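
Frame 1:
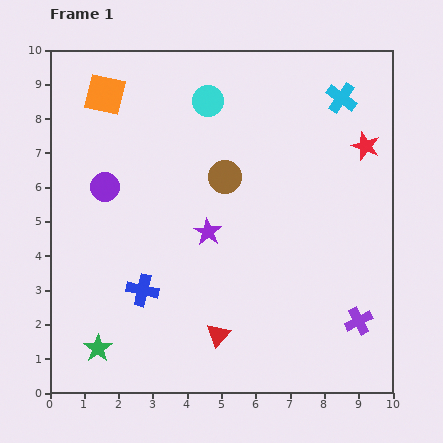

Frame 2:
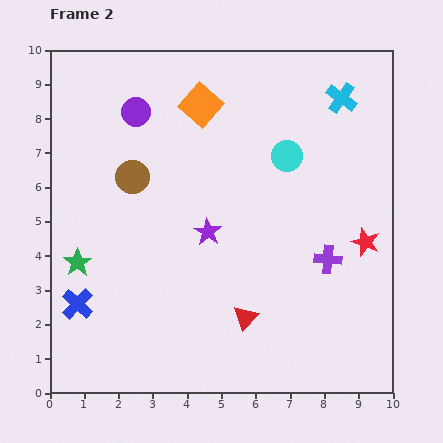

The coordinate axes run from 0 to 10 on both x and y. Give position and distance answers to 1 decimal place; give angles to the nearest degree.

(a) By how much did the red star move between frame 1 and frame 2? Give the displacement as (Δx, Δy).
(0.0, -2.8)

The red star was at (9.2, 7.2) in frame 1 and (9.2, 4.4) in frame 2.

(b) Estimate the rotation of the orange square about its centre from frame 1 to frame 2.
29° clockwise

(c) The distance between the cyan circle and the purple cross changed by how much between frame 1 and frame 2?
-4.6

Distance in frame 1: 7.8. Distance in frame 2: 3.2.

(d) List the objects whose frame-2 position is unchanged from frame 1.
the cyan cross, the purple star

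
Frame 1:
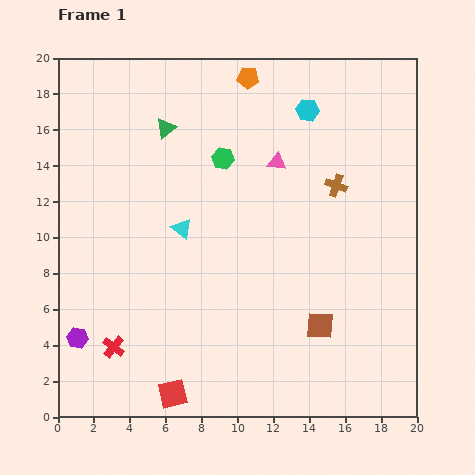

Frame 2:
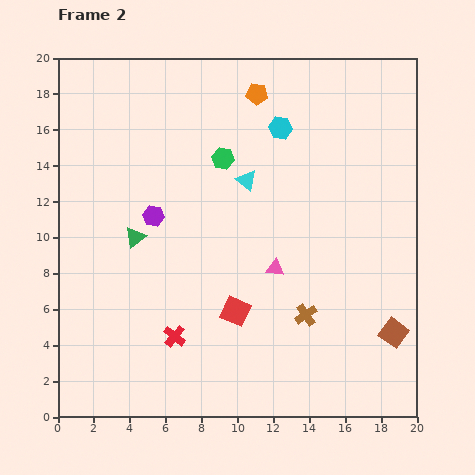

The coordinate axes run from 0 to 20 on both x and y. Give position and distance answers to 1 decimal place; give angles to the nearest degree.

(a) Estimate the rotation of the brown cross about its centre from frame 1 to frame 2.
36° clockwise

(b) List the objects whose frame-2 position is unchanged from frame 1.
the green hexagon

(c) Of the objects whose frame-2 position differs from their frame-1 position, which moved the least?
the orange pentagon

(moved 1.0)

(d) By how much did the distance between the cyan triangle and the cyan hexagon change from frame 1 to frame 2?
-6.1

Distance in frame 1: 9.6. Distance in frame 2: 3.5.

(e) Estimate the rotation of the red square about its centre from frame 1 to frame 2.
37° clockwise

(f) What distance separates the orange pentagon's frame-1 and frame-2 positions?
1.0

The orange pentagon moved from (10.6, 18.9) to (11.1, 18.0), a distance of √(0.5² + 0.9²) ≈ 1.0.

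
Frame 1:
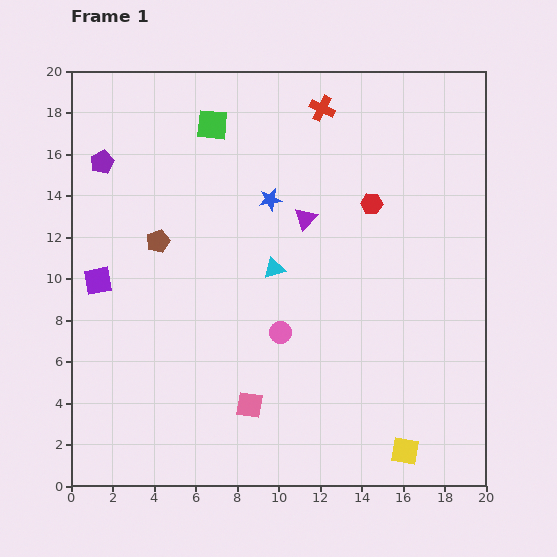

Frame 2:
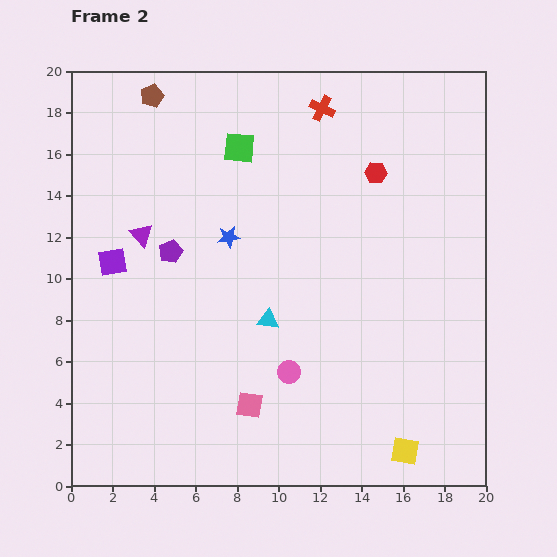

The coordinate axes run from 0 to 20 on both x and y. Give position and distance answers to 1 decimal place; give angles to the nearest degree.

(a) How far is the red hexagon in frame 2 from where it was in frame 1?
1.5

The red hexagon moved from (14.5, 13.6) to (14.7, 15.1), a distance of √(0.2² + 1.5²) ≈ 1.5.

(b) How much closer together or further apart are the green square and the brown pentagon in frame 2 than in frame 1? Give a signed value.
-1.3

Distance in frame 1: 6.2. Distance in frame 2: 4.9.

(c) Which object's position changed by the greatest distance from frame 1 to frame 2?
the purple triangle

(moved 7.9; next 7.0)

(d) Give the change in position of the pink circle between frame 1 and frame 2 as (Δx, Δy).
(0.4, -1.9)

The pink circle was at (10.1, 7.4) in frame 1 and (10.5, 5.5) in frame 2.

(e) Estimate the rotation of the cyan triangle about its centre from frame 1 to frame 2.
22° clockwise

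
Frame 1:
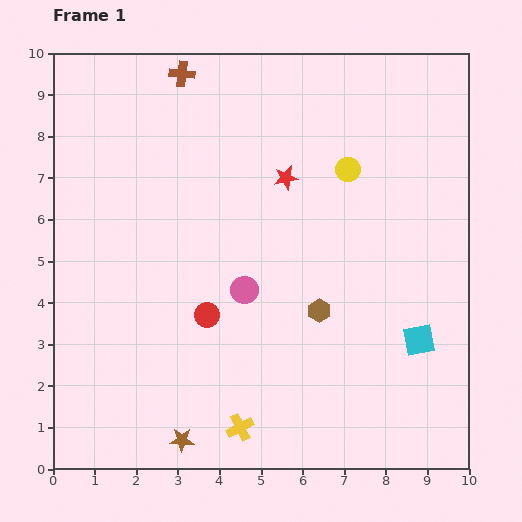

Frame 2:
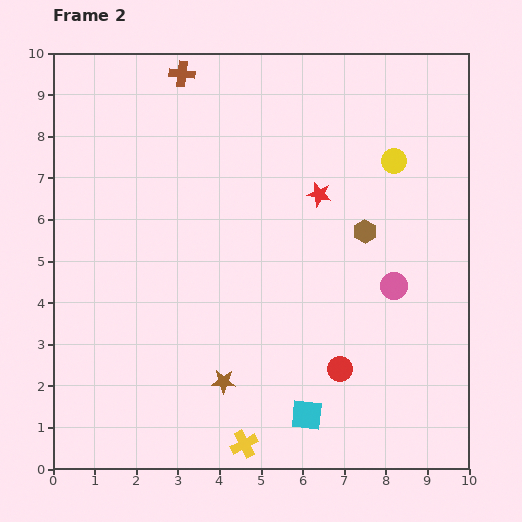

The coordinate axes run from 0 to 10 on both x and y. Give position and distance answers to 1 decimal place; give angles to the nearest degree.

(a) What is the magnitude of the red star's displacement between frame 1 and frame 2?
0.9

The red star moved from (5.6, 7.0) to (6.4, 6.6), a distance of √(0.8² + 0.4²) ≈ 0.9.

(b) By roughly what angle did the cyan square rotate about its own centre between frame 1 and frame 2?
16° clockwise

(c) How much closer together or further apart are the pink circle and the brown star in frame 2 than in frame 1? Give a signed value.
+0.8

Distance in frame 1: 3.9. Distance in frame 2: 4.7.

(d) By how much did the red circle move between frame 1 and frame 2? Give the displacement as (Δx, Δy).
(3.2, -1.3)

The red circle was at (3.7, 3.7) in frame 1 and (6.9, 2.4) in frame 2.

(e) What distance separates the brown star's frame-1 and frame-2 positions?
1.7

The brown star moved from (3.1, 0.7) to (4.1, 2.1), a distance of √(1.0² + 1.4²) ≈ 1.7.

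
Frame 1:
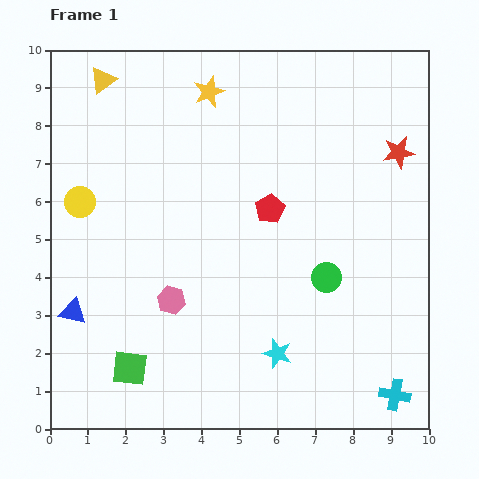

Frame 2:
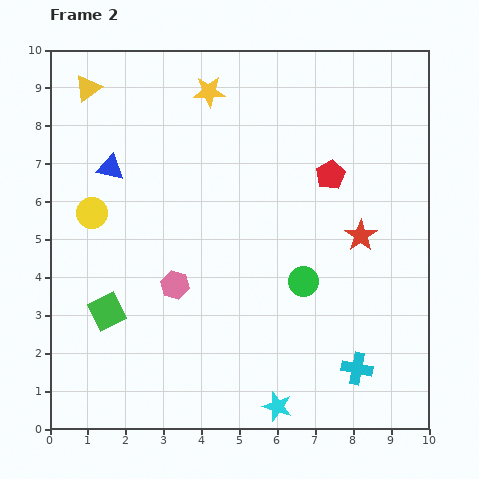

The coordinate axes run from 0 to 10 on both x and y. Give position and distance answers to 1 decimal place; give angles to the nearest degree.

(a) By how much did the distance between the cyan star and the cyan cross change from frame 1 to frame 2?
-1.0

Distance in frame 1: 3.3. Distance in frame 2: 2.3.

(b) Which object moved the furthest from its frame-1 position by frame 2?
the blue triangle

(moved 3.9; next 2.4)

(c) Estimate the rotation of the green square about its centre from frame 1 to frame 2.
33° counter-clockwise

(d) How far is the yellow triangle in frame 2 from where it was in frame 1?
0.4

The yellow triangle moved from (1.4, 9.2) to (1.0, 9.0), a distance of √(0.4² + 0.2²) ≈ 0.4.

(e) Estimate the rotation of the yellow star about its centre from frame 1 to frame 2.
19° clockwise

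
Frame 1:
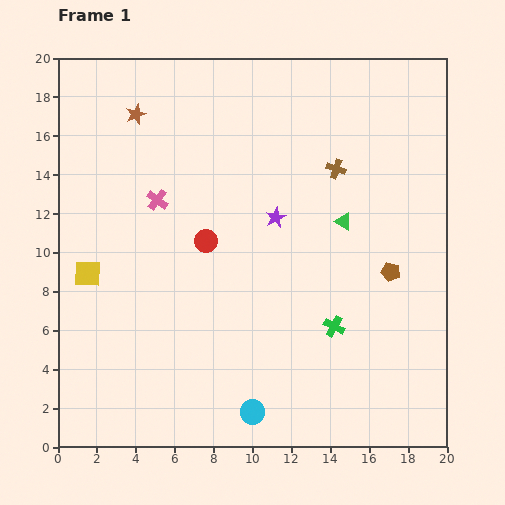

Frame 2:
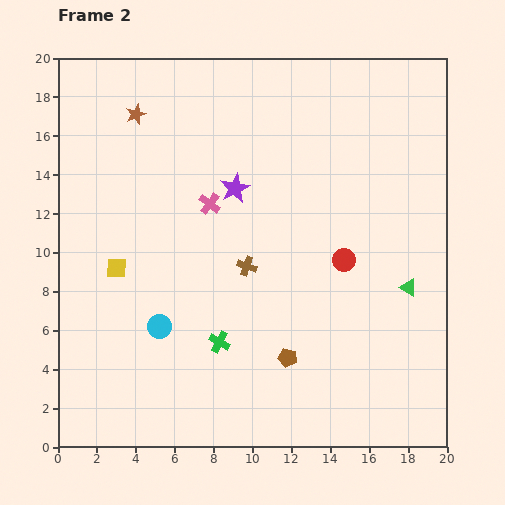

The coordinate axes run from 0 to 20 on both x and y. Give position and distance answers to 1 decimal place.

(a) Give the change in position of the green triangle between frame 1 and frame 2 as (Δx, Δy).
(3.3, -3.4)

The green triangle was at (14.7, 11.6) in frame 1 and (18.0, 8.2) in frame 2.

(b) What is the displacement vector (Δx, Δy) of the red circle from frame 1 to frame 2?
(7.1, -1.0)

The red circle was at (7.6, 10.6) in frame 1 and (14.7, 9.6) in frame 2.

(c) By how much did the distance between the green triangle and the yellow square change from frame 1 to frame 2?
+1.5

Distance in frame 1: 13.5. Distance in frame 2: 15.0.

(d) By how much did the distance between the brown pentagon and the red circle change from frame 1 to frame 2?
-3.8

Distance in frame 1: 9.6. Distance in frame 2: 5.8.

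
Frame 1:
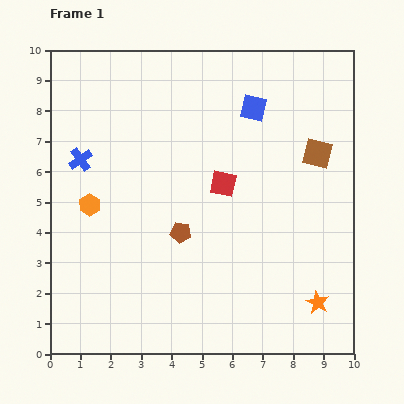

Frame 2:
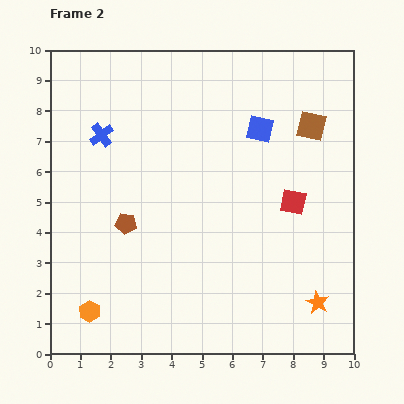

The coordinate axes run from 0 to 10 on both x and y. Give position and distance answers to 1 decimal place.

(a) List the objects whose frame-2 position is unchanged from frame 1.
the orange star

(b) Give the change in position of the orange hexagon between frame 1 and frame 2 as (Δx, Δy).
(0.0, -3.5)

The orange hexagon was at (1.3, 4.9) in frame 1 and (1.3, 1.4) in frame 2.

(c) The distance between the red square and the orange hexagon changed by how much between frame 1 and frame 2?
+3.1

Distance in frame 1: 4.5. Distance in frame 2: 7.6.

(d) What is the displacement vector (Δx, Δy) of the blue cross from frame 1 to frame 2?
(0.7, 0.8)

The blue cross was at (1.0, 6.4) in frame 1 and (1.7, 7.2) in frame 2.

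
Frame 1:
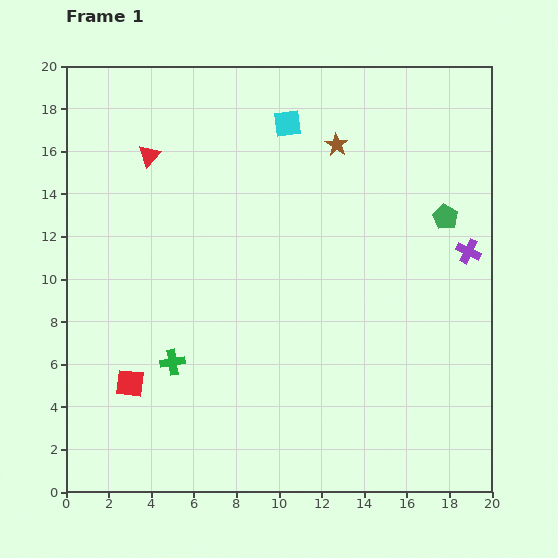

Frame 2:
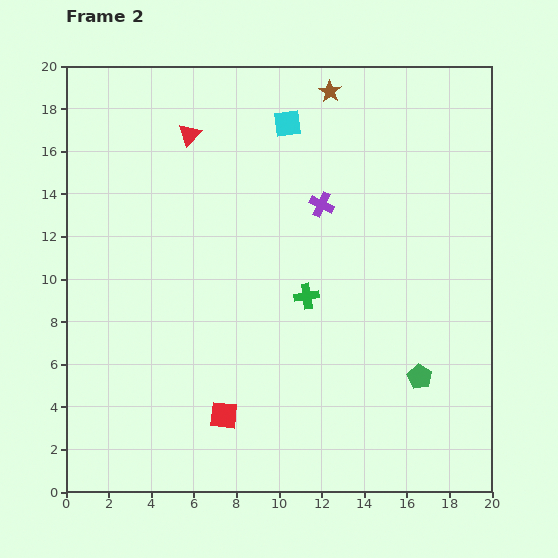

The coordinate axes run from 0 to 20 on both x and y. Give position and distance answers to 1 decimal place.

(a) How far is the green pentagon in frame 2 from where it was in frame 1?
7.6

The green pentagon moved from (17.8, 12.9) to (16.6, 5.4), a distance of √(1.2² + 7.5²) ≈ 7.6.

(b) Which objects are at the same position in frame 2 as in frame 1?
the cyan square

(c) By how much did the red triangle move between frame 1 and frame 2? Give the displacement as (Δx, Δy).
(1.9, 1.0)

The red triangle was at (3.9, 15.8) in frame 1 and (5.8, 16.8) in frame 2.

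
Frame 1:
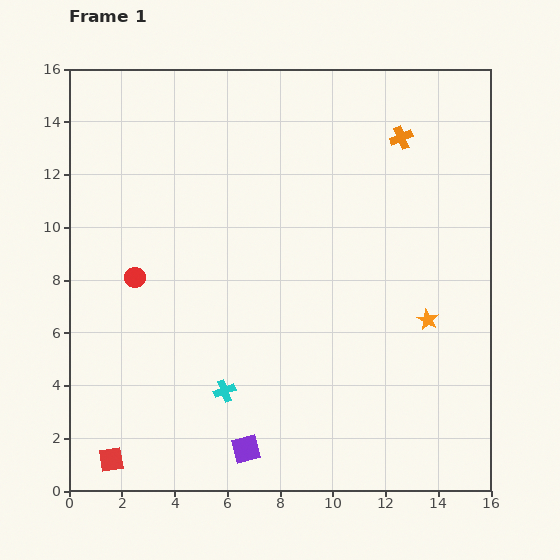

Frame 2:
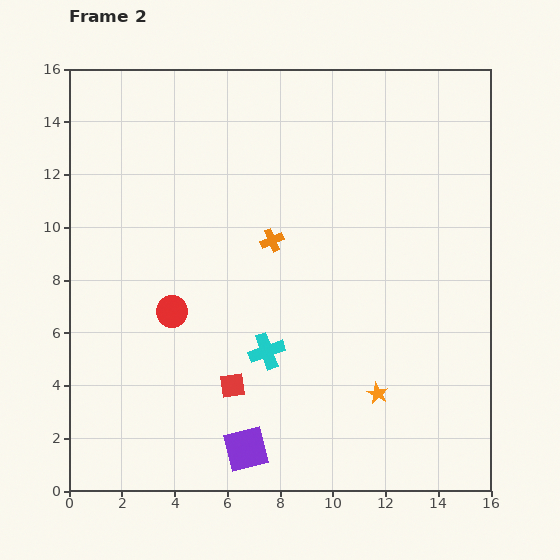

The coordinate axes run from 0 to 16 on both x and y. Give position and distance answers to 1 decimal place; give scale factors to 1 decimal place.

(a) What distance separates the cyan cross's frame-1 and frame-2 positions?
2.2

The cyan cross moved from (5.9, 3.8) to (7.5, 5.3), a distance of √(1.6² + 1.5²) ≈ 2.2.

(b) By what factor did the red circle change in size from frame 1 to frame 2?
1.5×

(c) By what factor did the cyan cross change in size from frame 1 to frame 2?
1.6×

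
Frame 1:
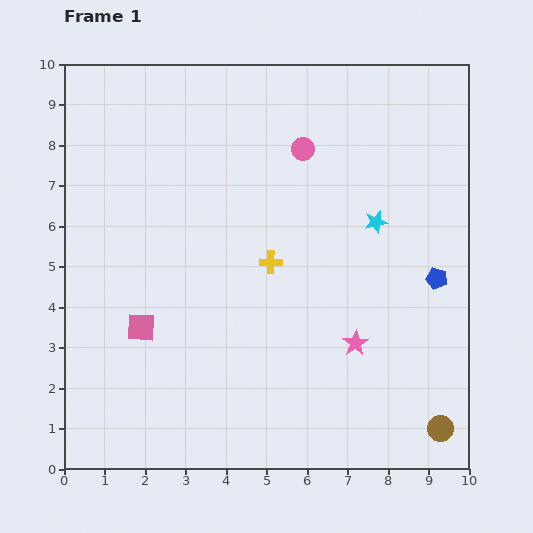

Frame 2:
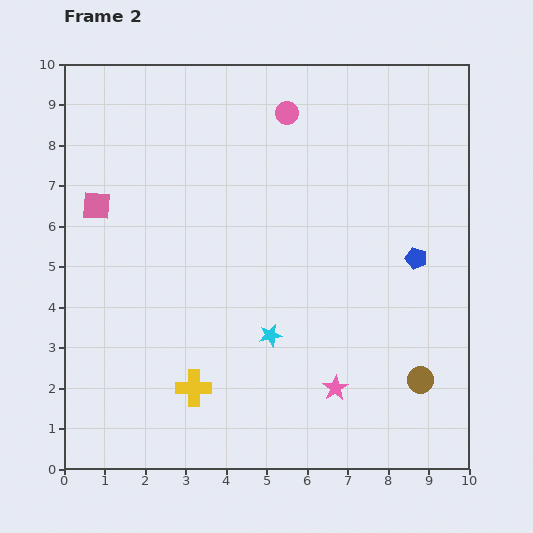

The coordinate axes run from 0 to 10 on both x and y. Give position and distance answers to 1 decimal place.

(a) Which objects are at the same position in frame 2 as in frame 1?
none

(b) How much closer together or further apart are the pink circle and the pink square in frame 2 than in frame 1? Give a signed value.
-0.7

Distance in frame 1: 5.9. Distance in frame 2: 5.2.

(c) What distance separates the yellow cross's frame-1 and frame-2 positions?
3.6

The yellow cross moved from (5.1, 5.1) to (3.2, 2.0), a distance of √(1.9² + 3.1²) ≈ 3.6.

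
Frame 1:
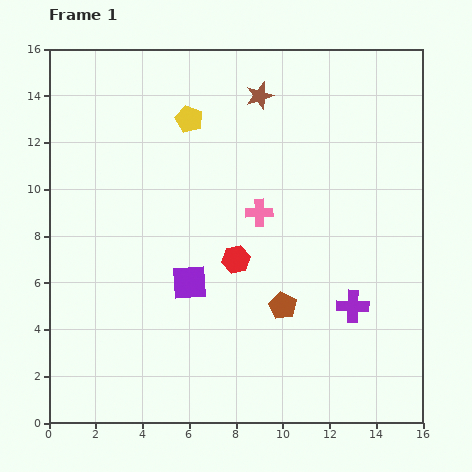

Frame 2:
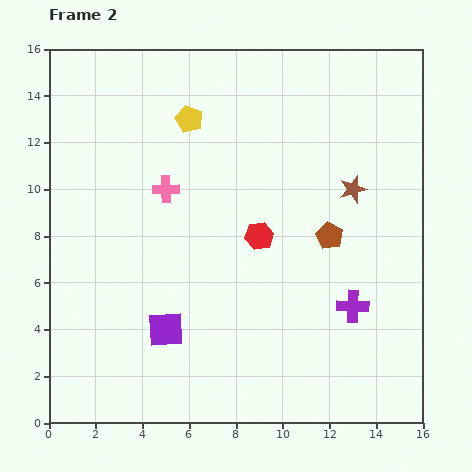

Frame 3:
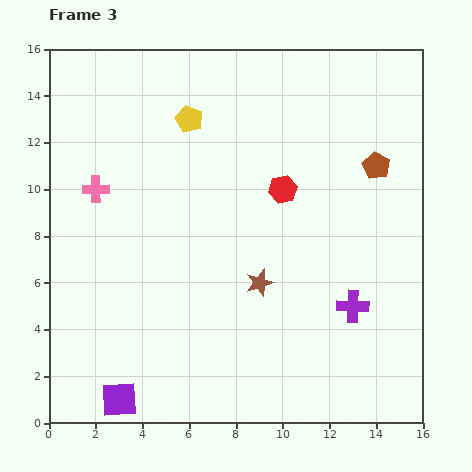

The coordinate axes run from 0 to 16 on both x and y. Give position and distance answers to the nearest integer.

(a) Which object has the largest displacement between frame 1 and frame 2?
the brown star

(moved 6; next 4)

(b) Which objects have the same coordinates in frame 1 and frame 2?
the yellow pentagon, the purple cross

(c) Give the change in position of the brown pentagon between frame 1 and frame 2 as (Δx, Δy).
(2, 3)

The brown pentagon was at (10, 5) in frame 1 and (12, 8) in frame 2.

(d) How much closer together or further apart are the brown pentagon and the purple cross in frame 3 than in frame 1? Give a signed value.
+3

Distance in frame 1: 3. Distance in frame 3: 6.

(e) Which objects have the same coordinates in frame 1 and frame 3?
the yellow pentagon, the purple cross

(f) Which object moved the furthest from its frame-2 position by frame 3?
the brown star

(moved 6; next 4)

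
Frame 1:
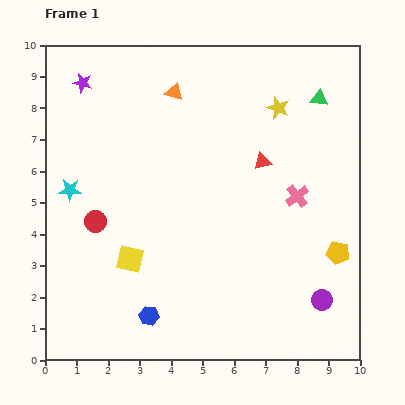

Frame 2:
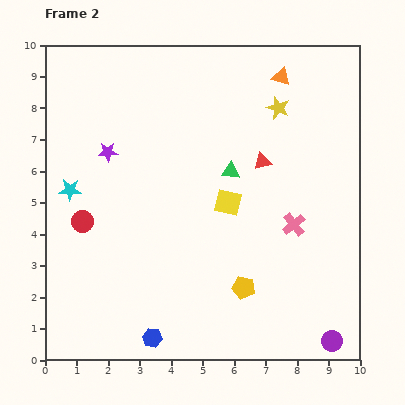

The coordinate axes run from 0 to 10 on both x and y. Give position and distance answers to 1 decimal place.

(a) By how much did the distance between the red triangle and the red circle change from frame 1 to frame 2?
+0.4

Distance in frame 1: 5.6. Distance in frame 2: 6.0.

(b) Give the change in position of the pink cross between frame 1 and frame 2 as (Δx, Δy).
(-0.1, -0.9)

The pink cross was at (8.0, 5.2) in frame 1 and (7.9, 4.3) in frame 2.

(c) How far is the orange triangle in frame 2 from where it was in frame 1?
3.4

The orange triangle moved from (4.1, 8.5) to (7.5, 9.0), a distance of √(3.4² + 0.5²) ≈ 3.4.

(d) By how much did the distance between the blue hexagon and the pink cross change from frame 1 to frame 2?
-0.2

Distance in frame 1: 6.0. Distance in frame 2: 5.8.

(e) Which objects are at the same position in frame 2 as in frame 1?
the cyan star, the red triangle, the yellow star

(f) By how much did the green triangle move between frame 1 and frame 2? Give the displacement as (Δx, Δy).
(-2.8, -2.3)

The green triangle was at (8.7, 8.3) in frame 1 and (5.9, 6.0) in frame 2.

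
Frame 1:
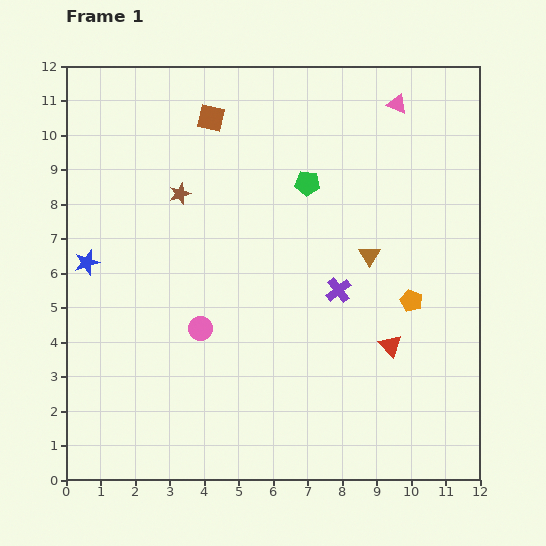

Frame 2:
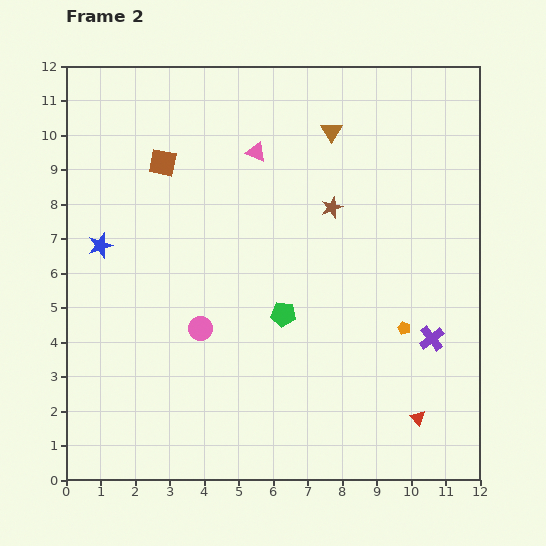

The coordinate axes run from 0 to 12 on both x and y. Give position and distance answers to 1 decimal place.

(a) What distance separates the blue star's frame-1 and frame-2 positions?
0.6

The blue star moved from (0.6, 6.3) to (1.0, 6.8), a distance of √(0.4² + 0.5²) ≈ 0.6.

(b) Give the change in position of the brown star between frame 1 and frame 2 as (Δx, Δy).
(4.4, -0.4)

The brown star was at (3.3, 8.3) in frame 1 and (7.7, 7.9) in frame 2.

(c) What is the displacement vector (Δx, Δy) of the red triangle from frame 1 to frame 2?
(0.8, -2.1)

The red triangle was at (9.4, 3.9) in frame 1 and (10.2, 1.8) in frame 2.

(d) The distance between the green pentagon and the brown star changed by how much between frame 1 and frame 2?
-0.3

Distance in frame 1: 3.7. Distance in frame 2: 3.4.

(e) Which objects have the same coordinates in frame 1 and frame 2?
the pink circle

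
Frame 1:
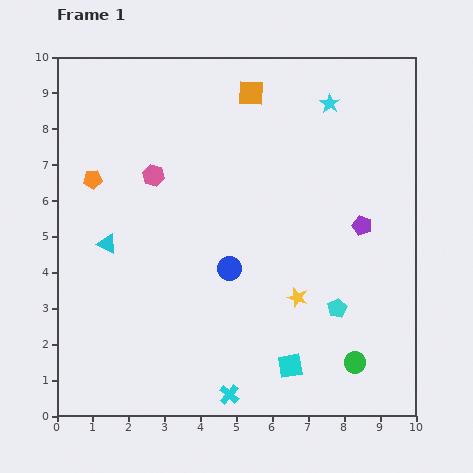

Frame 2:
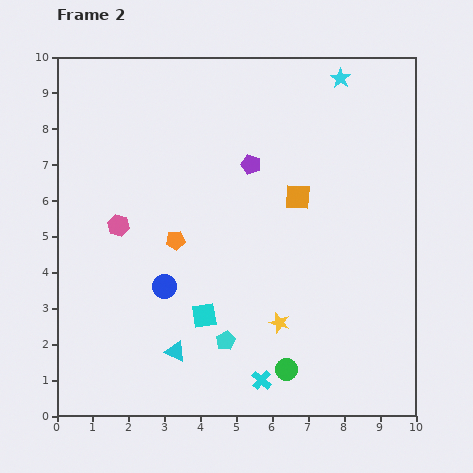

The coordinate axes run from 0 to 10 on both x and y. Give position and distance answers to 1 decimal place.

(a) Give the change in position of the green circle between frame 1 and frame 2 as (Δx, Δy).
(-1.9, -0.2)

The green circle was at (8.3, 1.5) in frame 1 and (6.4, 1.3) in frame 2.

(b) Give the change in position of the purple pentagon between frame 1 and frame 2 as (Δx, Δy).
(-3.1, 1.7)

The purple pentagon was at (8.5, 5.3) in frame 1 and (5.4, 7.0) in frame 2.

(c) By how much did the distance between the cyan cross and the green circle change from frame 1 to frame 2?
-2.8

Distance in frame 1: 3.6. Distance in frame 2: 0.8.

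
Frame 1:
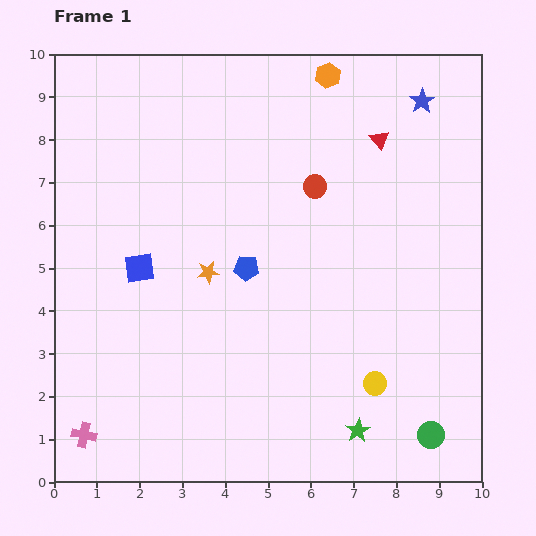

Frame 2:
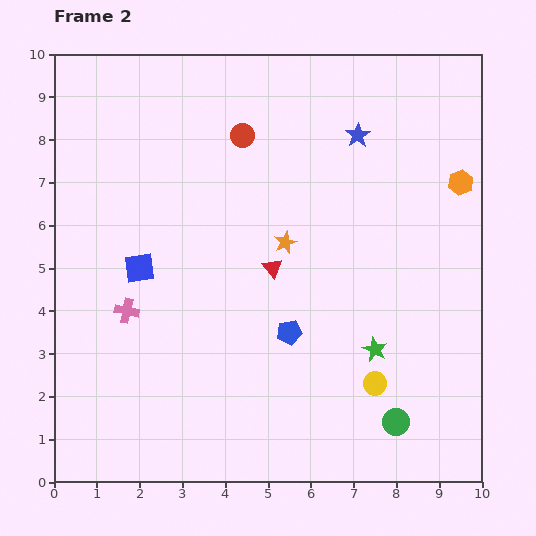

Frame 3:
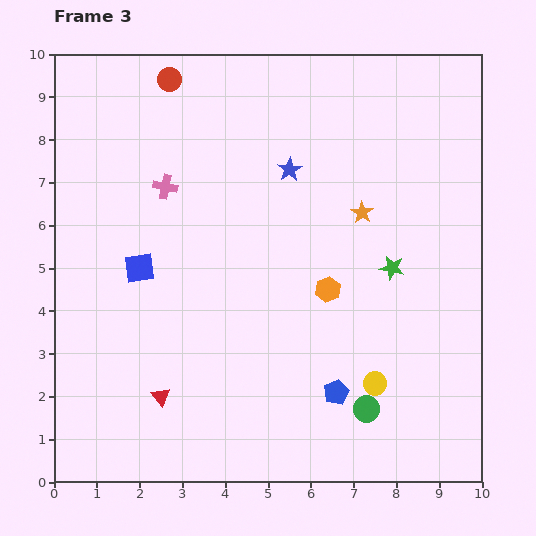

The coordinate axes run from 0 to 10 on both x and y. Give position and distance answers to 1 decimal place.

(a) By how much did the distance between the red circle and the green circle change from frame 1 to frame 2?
+1.2

Distance in frame 1: 6.4. Distance in frame 2: 7.6.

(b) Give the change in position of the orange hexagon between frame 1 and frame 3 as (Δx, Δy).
(0.0, -5.0)

The orange hexagon was at (6.4, 9.5) in frame 1 and (6.4, 4.5) in frame 3.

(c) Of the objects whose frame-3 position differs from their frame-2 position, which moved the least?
the green circle

(moved 0.8)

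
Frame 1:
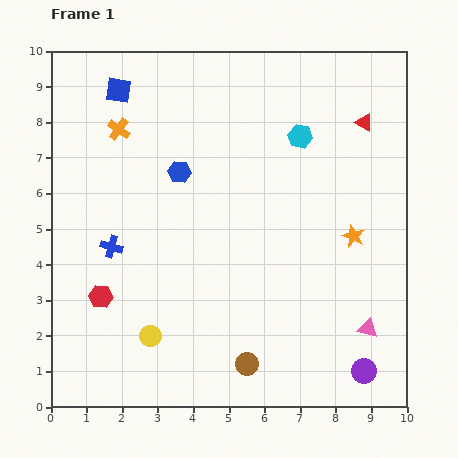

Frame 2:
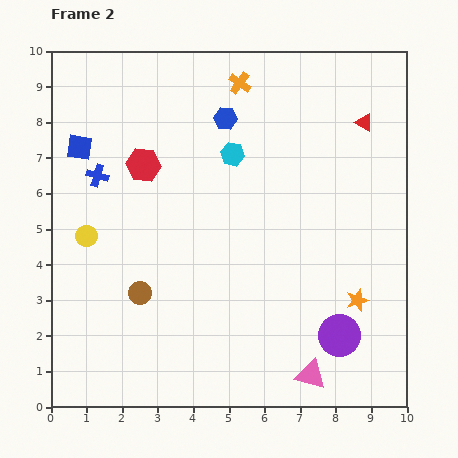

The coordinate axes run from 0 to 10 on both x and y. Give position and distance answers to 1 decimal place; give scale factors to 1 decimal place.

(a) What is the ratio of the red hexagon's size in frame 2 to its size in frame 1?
1.4×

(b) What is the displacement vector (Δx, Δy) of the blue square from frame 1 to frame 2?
(-1.1, -1.6)

The blue square was at (1.9, 8.9) in frame 1 and (0.8, 7.3) in frame 2.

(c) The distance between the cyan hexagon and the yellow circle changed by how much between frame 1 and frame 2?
-2.3

Distance in frame 1: 7.0. Distance in frame 2: 4.7.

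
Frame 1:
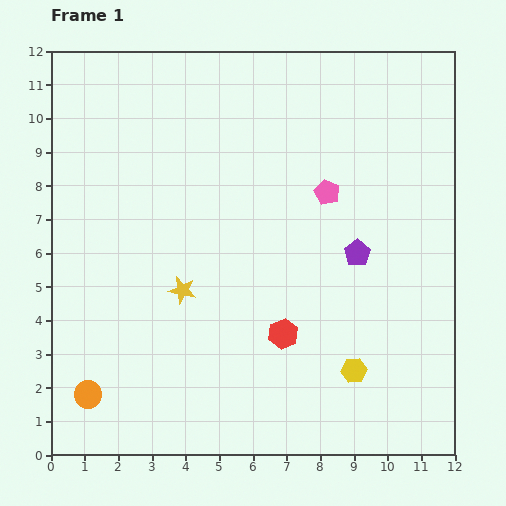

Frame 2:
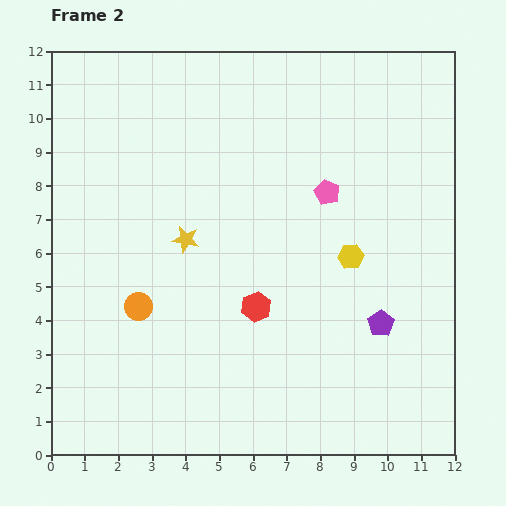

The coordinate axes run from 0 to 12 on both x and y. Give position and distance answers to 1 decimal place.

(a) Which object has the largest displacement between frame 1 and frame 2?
the yellow hexagon

(moved 3.4; next 3.0)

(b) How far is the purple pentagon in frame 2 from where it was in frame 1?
2.2

The purple pentagon moved from (9.1, 6.0) to (9.8, 3.9), a distance of √(0.7² + 2.1²) ≈ 2.2.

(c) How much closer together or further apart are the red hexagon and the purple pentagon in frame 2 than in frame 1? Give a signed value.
+0.4

Distance in frame 1: 3.3. Distance in frame 2: 3.7.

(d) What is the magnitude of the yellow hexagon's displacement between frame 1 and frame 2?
3.4

The yellow hexagon moved from (9.0, 2.5) to (8.9, 5.9), a distance of √(0.1² + 3.4²) ≈ 3.4.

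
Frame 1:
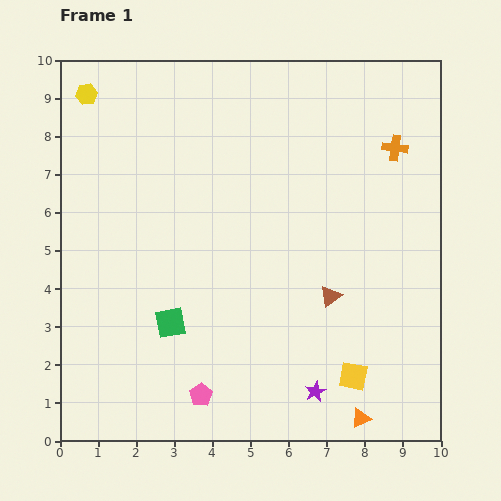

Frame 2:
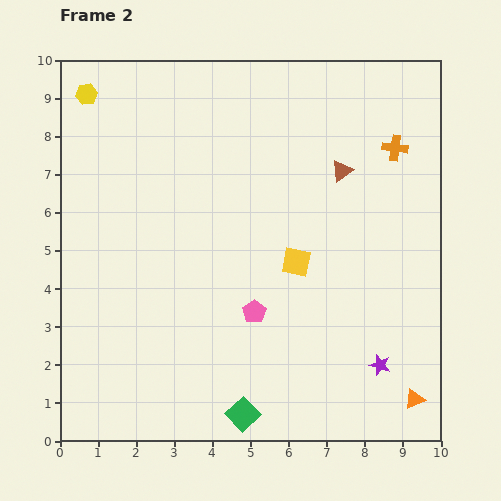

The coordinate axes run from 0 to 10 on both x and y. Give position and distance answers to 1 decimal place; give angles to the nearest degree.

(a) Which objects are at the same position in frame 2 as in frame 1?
the orange cross, the yellow hexagon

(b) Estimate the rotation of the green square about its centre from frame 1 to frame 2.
33° counter-clockwise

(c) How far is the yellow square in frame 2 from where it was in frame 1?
3.4

The yellow square moved from (7.7, 1.7) to (6.2, 4.7), a distance of √(1.5² + 3.0²) ≈ 3.4.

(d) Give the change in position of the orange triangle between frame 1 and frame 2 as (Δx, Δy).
(1.4, 0.5)

The orange triangle was at (7.9, 0.6) in frame 1 and (9.3, 1.1) in frame 2.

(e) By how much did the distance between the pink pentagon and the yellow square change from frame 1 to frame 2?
-2.3

Distance in frame 1: 4.0. Distance in frame 2: 1.7.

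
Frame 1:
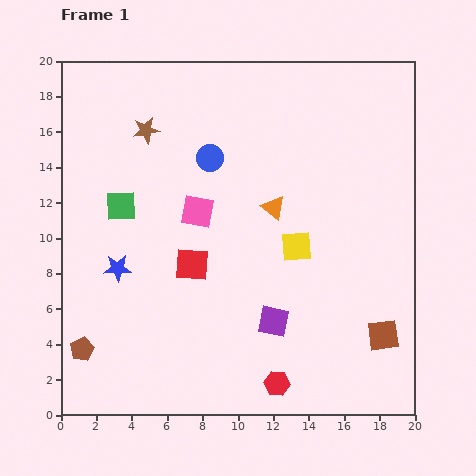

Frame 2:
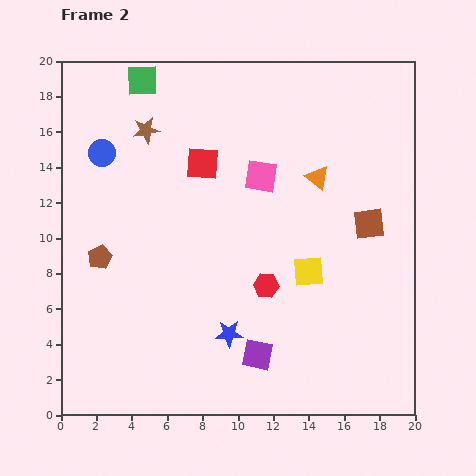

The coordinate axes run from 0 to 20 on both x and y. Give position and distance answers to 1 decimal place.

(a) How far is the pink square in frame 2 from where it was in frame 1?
4.1

The pink square moved from (7.7, 11.5) to (11.3, 13.5), a distance of √(3.6² + 2.0²) ≈ 4.1.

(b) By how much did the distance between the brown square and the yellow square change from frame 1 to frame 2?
-2.7

Distance in frame 1: 7.0. Distance in frame 2: 4.3.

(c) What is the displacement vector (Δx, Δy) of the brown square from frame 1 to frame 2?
(-0.8, 6.3)

The brown square was at (18.2, 4.5) in frame 1 and (17.4, 10.8) in frame 2.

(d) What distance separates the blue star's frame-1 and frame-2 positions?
7.3

The blue star moved from (3.2, 8.3) to (9.5, 4.6), a distance of √(6.3² + 3.7²) ≈ 7.3.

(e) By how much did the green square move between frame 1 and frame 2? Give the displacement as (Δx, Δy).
(1.2, 7.1)

The green square was at (3.4, 11.8) in frame 1 and (4.6, 18.9) in frame 2.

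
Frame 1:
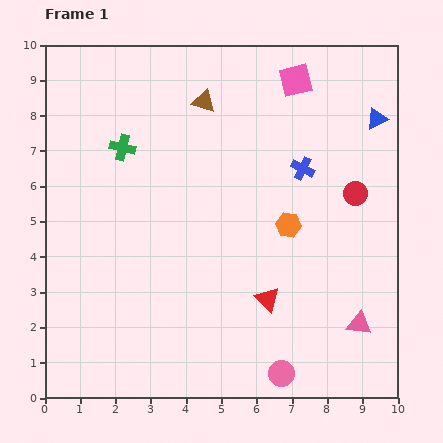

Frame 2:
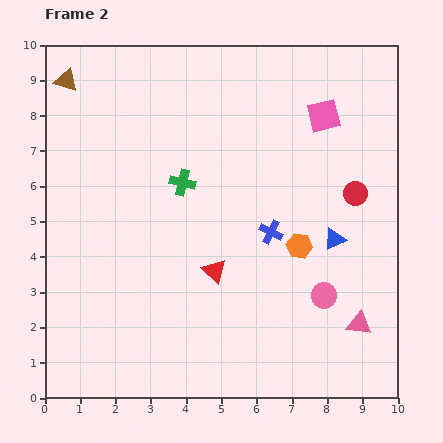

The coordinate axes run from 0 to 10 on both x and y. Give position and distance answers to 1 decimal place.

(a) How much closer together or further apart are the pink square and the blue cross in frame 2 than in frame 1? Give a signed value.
+1.1

Distance in frame 1: 2.5. Distance in frame 2: 3.6.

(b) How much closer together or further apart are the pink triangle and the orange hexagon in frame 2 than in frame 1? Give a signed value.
-0.6

Distance in frame 1: 3.4. Distance in frame 2: 2.8.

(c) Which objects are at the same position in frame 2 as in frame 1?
the pink triangle, the red circle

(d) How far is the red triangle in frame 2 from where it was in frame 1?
1.7

The red triangle moved from (6.3, 2.8) to (4.8, 3.6), a distance of √(1.5² + 0.8²) ≈ 1.7.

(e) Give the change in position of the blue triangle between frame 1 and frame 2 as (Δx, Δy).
(-1.2, -3.4)

The blue triangle was at (9.4, 7.9) in frame 1 and (8.2, 4.5) in frame 2.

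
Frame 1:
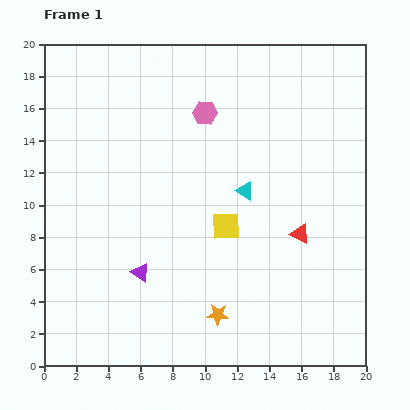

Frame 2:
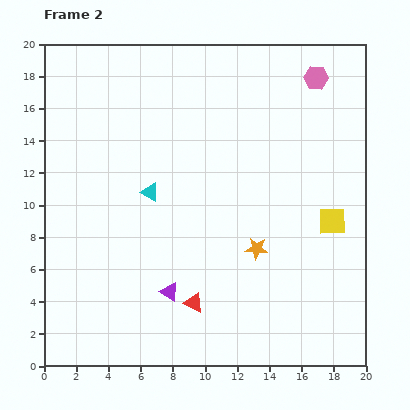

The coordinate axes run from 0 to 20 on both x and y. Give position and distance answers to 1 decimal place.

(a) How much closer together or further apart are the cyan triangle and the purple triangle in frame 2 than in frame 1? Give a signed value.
-2.0

Distance in frame 1: 8.3. Distance in frame 2: 6.3.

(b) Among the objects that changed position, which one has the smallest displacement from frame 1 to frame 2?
the purple triangle

(moved 2.2)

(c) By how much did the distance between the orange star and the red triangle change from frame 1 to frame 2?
-1.9

Distance in frame 1: 7.1. Distance in frame 2: 5.2.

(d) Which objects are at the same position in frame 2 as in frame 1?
none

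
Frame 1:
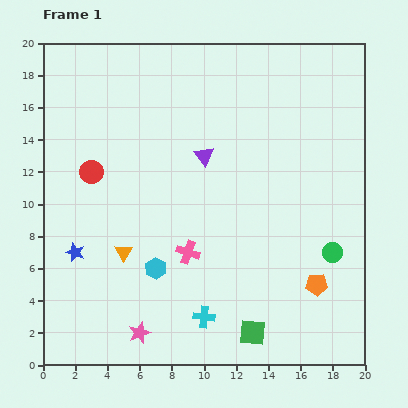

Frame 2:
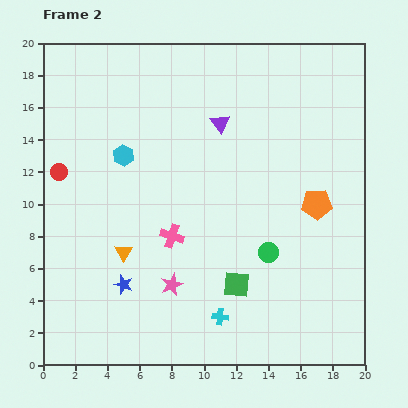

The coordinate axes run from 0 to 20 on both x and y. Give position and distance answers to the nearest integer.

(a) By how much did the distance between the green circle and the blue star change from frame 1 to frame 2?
-7

Distance in frame 1: 16. Distance in frame 2: 9.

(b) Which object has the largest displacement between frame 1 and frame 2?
the cyan hexagon

(moved 7; next 5)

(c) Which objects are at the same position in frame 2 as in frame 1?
the orange triangle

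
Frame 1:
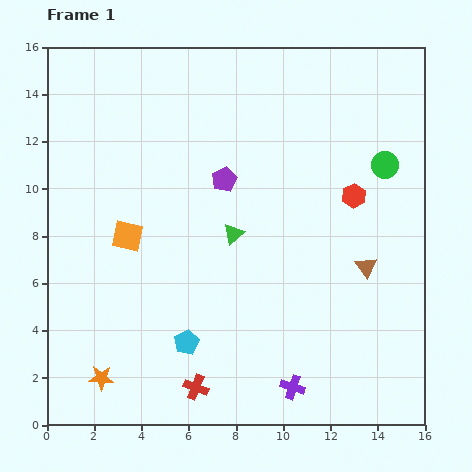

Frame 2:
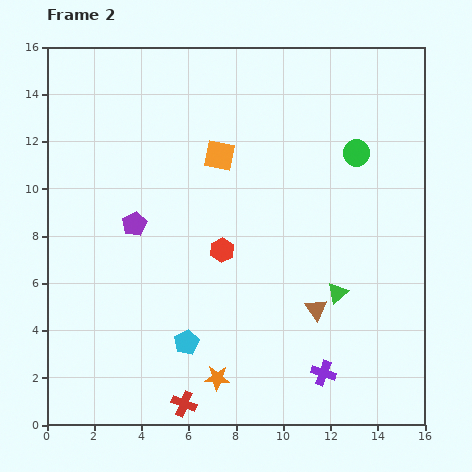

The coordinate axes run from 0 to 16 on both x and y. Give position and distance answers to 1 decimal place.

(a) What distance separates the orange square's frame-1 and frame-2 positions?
5.2

The orange square moved from (3.4, 8.0) to (7.3, 11.4), a distance of √(3.9² + 3.4²) ≈ 5.2.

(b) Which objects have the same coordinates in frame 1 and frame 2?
the cyan pentagon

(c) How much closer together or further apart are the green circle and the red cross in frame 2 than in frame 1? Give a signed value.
+0.6

Distance in frame 1: 12.3. Distance in frame 2: 12.9.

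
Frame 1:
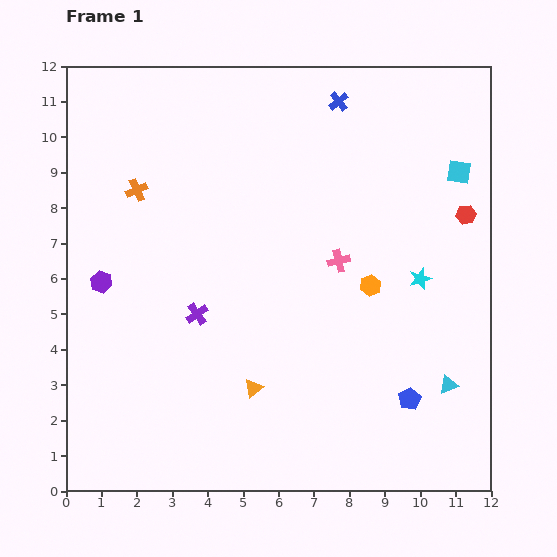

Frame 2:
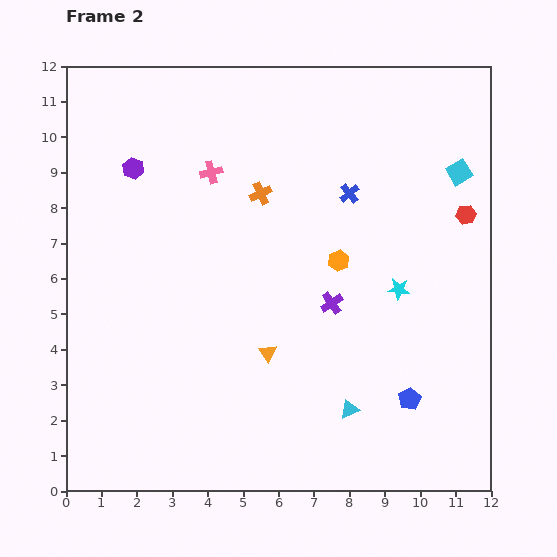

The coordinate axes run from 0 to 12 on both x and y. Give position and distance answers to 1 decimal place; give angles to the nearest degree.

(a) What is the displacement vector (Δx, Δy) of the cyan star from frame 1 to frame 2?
(-0.6, -0.3)

The cyan star was at (10.0, 6.0) in frame 1 and (9.4, 5.7) in frame 2.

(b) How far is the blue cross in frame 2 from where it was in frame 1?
2.6

The blue cross moved from (7.7, 11.0) to (8.0, 8.4), a distance of √(0.3² + 2.6²) ≈ 2.6.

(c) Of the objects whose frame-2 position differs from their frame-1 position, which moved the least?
the cyan star

(moved 0.7)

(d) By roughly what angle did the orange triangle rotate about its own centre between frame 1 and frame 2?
26° counter-clockwise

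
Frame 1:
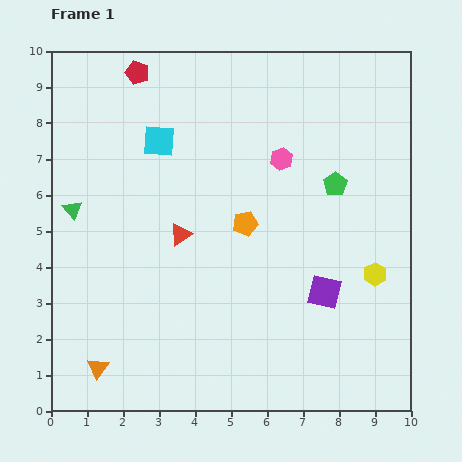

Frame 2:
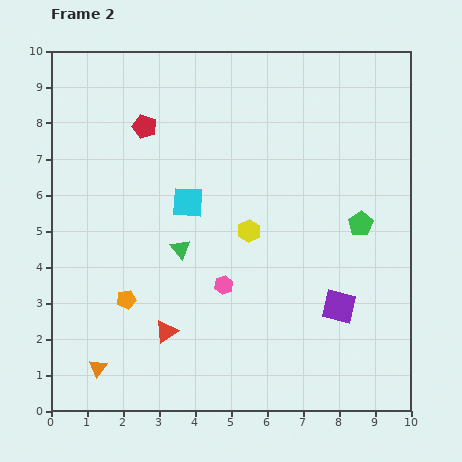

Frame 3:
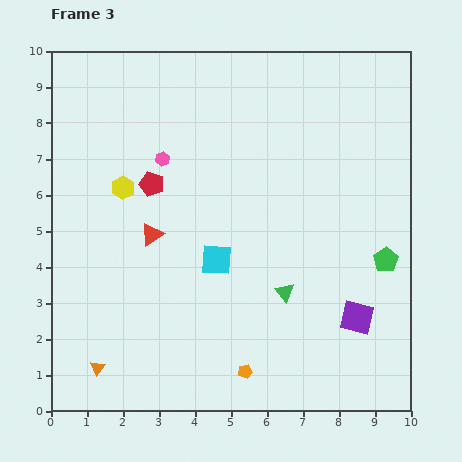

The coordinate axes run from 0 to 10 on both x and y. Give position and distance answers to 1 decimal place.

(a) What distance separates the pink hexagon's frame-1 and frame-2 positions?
3.8

The pink hexagon moved from (6.4, 7.0) to (4.8, 3.5), a distance of √(1.6² + 3.5²) ≈ 3.8.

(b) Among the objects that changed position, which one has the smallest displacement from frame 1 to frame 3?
the red triangle

(moved 0.8)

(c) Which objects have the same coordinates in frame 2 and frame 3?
the orange triangle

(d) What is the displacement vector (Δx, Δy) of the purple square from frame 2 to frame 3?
(0.5, -0.3)

The purple square was at (8.0, 2.9) in frame 2 and (8.5, 2.6) in frame 3.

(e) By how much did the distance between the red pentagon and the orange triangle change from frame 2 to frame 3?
-1.5

Distance in frame 2: 6.8. Distance in frame 3: 5.3.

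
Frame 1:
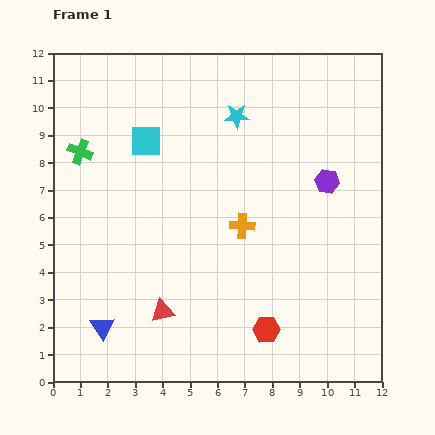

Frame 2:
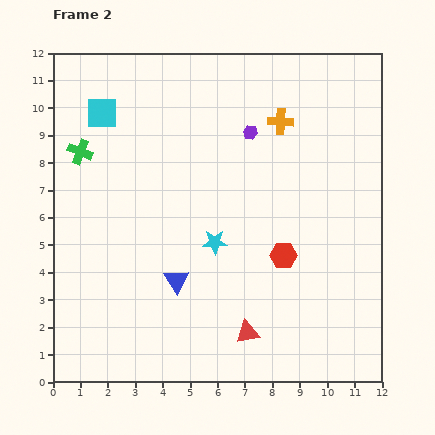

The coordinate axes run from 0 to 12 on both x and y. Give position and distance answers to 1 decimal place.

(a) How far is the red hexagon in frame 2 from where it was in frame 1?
2.8

The red hexagon moved from (7.8, 1.9) to (8.4, 4.6), a distance of √(0.6² + 2.7²) ≈ 2.8.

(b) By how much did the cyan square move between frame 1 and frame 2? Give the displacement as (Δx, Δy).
(-1.6, 1.0)

The cyan square was at (3.4, 8.8) in frame 1 and (1.8, 9.8) in frame 2.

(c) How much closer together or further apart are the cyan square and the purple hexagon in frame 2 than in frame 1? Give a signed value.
-1.4

Distance in frame 1: 6.8. Distance in frame 2: 5.4.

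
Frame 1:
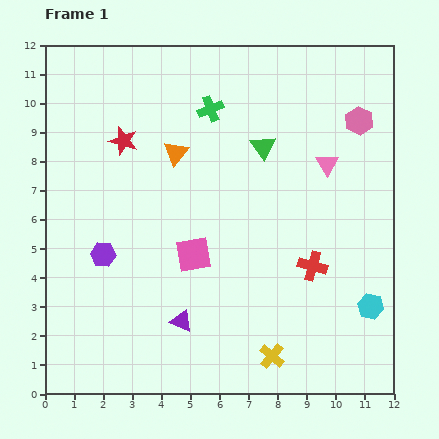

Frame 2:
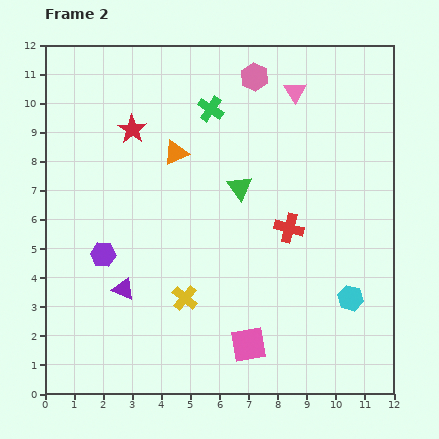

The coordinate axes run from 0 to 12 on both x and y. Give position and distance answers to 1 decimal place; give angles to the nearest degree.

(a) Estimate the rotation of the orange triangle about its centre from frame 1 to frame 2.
25° clockwise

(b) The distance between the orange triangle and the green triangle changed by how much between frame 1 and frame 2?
-0.5

Distance in frame 1: 3.0. Distance in frame 2: 2.5.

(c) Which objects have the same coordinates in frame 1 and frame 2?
the orange triangle, the green cross, the purple hexagon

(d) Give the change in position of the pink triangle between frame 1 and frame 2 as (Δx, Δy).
(-1.1, 2.5)

The pink triangle was at (9.7, 7.9) in frame 1 and (8.6, 10.4) in frame 2.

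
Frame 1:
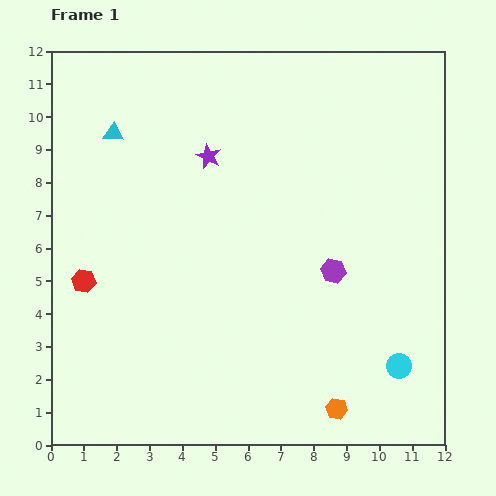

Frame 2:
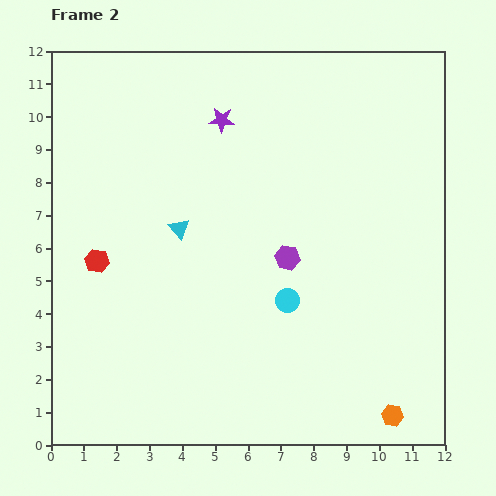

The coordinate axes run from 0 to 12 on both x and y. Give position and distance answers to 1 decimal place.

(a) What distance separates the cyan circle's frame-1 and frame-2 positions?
3.9

The cyan circle moved from (10.6, 2.4) to (7.2, 4.4), a distance of √(3.4² + 2.0²) ≈ 3.9.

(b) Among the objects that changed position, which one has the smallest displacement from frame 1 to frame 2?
the red hexagon

(moved 0.7)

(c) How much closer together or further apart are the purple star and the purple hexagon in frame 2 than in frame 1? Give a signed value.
-0.5

Distance in frame 1: 5.2. Distance in frame 2: 4.7.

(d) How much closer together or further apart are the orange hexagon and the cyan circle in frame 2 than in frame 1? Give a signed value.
+2.4

Distance in frame 1: 2.3. Distance in frame 2: 4.7.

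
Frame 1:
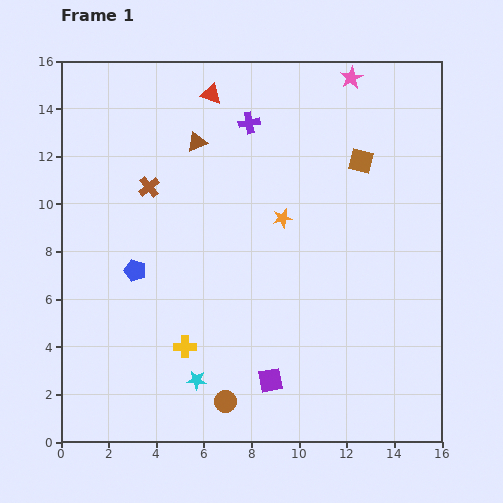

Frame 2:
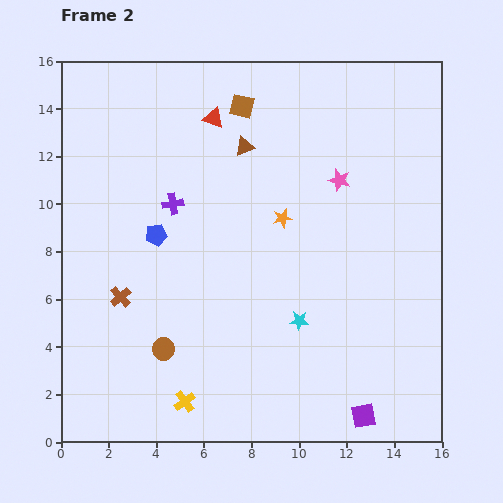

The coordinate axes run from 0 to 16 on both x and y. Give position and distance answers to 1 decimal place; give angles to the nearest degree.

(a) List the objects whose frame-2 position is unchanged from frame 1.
the orange star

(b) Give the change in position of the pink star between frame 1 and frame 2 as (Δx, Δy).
(-0.5, -4.3)

The pink star was at (12.2, 15.3) in frame 1 and (11.7, 11.0) in frame 2.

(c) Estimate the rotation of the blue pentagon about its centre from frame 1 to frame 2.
29° counter-clockwise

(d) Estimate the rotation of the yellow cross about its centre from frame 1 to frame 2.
37° counter-clockwise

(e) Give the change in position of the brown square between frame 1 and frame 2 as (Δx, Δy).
(-5.0, 2.3)

The brown square was at (12.6, 11.8) in frame 1 and (7.6, 14.1) in frame 2.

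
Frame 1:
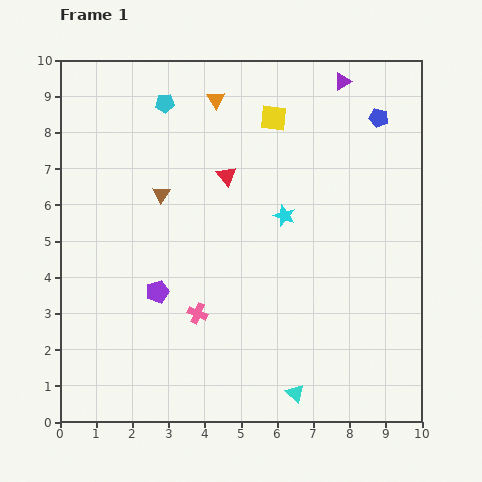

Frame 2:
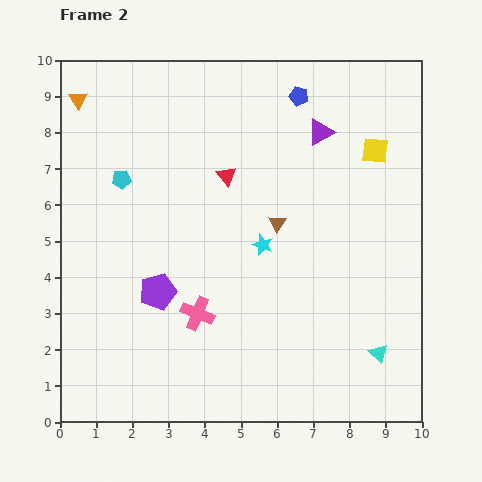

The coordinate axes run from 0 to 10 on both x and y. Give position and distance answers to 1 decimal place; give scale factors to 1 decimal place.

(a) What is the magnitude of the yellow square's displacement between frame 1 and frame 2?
2.9

The yellow square moved from (5.9, 8.4) to (8.7, 7.5), a distance of √(2.8² + 0.9²) ≈ 2.9.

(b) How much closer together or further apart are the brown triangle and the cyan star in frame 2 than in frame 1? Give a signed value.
-2.8

Distance in frame 1: 3.5. Distance in frame 2: 0.7.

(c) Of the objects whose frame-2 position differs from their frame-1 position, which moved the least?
the cyan star

(moved 1.0)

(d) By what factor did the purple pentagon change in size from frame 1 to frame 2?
1.6×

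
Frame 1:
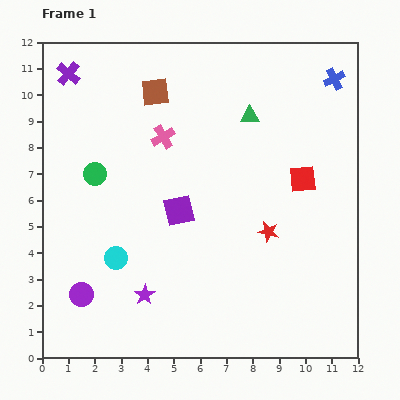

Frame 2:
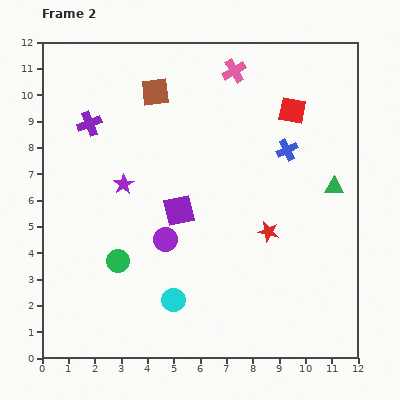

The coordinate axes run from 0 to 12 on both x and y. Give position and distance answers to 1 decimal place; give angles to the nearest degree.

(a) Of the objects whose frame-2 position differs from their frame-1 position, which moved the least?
the purple cross

(moved 2.1)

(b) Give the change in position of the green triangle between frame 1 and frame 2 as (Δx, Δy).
(3.2, -2.7)

The green triangle was at (7.9, 9.2) in frame 1 and (11.1, 6.5) in frame 2.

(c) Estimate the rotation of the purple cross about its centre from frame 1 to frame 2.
30° clockwise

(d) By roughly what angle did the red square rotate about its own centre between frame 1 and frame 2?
16° clockwise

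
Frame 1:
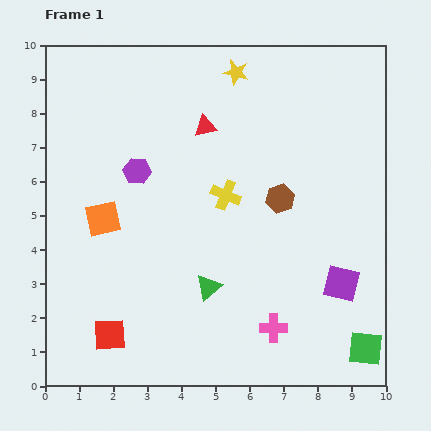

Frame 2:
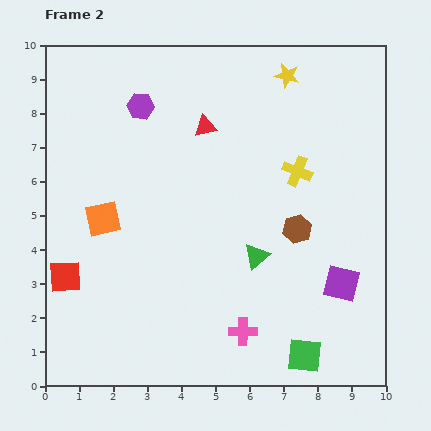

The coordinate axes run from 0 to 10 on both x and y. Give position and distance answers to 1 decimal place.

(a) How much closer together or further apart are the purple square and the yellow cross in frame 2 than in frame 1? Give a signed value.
-0.8

Distance in frame 1: 4.3. Distance in frame 2: 3.5.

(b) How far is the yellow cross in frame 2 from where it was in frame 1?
2.2

The yellow cross moved from (5.3, 5.6) to (7.4, 6.3), a distance of √(2.1² + 0.7²) ≈ 2.2.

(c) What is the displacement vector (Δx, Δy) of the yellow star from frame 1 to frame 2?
(1.5, -0.1)

The yellow star was at (5.6, 9.2) in frame 1 and (7.1, 9.1) in frame 2.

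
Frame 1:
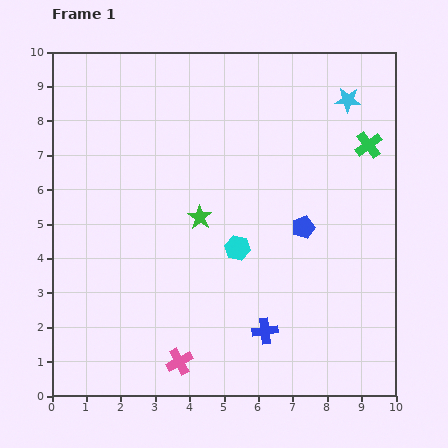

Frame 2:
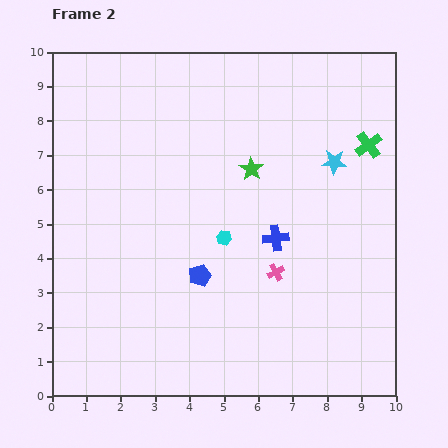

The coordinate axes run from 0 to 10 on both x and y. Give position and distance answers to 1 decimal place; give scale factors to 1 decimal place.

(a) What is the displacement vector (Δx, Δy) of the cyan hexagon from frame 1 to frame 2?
(-0.4, 0.3)

The cyan hexagon was at (5.4, 4.3) in frame 1 and (5.0, 4.6) in frame 2.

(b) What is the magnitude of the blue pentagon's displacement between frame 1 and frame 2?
3.3

The blue pentagon moved from (7.3, 4.9) to (4.3, 3.5), a distance of √(3.0² + 1.4²) ≈ 3.3.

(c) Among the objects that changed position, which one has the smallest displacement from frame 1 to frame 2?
the cyan hexagon

(moved 0.5)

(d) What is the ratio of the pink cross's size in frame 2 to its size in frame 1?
0.7×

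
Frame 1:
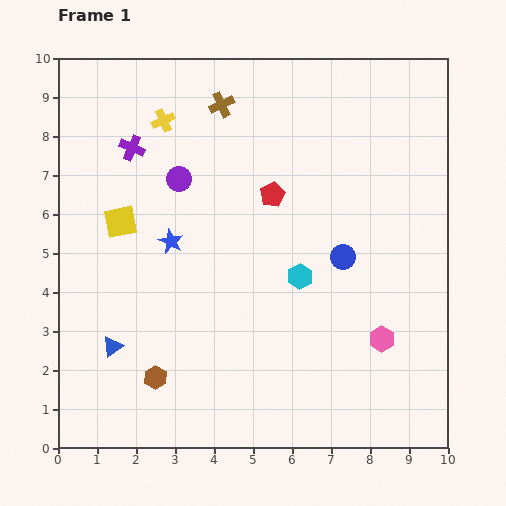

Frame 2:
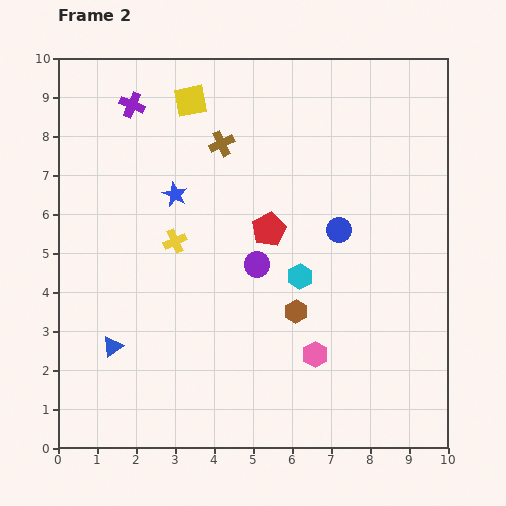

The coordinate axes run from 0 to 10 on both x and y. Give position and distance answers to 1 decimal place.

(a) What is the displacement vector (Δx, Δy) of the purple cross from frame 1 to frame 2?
(0.0, 1.1)

The purple cross was at (1.9, 7.7) in frame 1 and (1.9, 8.8) in frame 2.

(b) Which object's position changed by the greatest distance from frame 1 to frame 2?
the brown hexagon

(moved 4.0; next 3.6)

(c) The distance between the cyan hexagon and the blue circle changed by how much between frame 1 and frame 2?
+0.4

Distance in frame 1: 1.2. Distance in frame 2: 1.6.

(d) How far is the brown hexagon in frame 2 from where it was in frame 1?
4.0

The brown hexagon moved from (2.5, 1.8) to (6.1, 3.5), a distance of √(3.6² + 1.7²) ≈ 4.0.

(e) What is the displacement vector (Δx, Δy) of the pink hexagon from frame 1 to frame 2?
(-1.7, -0.4)

The pink hexagon was at (8.3, 2.8) in frame 1 and (6.6, 2.4) in frame 2.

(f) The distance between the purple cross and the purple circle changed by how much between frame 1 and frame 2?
+3.8

Distance in frame 1: 1.4. Distance in frame 2: 5.2.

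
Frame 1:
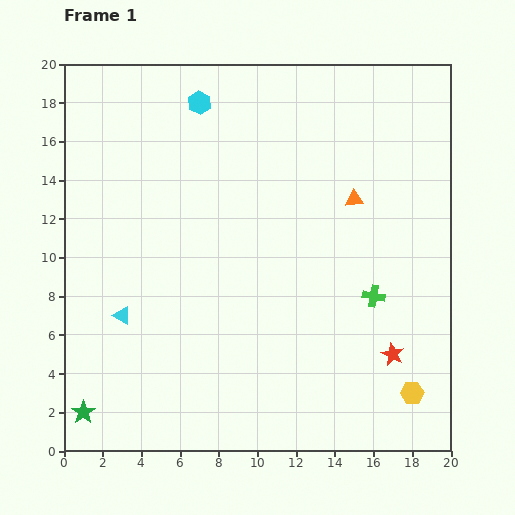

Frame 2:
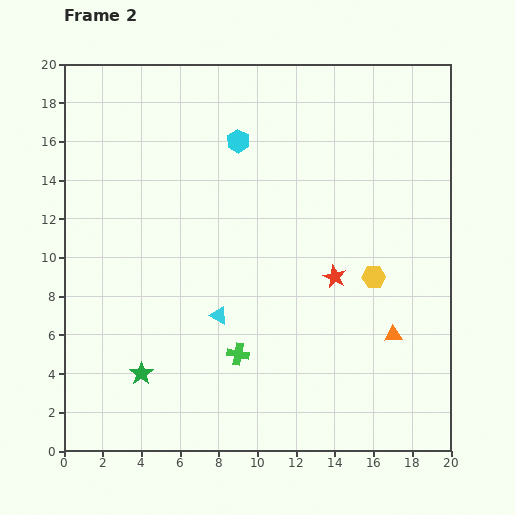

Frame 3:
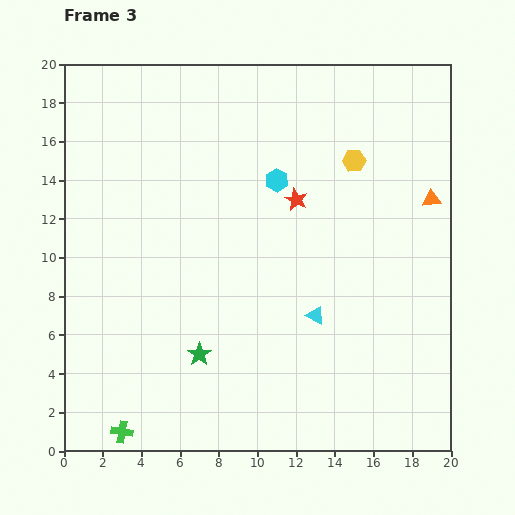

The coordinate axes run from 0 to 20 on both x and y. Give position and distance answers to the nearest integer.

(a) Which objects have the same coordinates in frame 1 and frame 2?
none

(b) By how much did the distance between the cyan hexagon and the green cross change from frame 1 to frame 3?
+2

Distance in frame 1: 13. Distance in frame 3: 15.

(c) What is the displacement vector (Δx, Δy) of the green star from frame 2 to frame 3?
(3, 1)

The green star was at (4, 4) in frame 2 and (7, 5) in frame 3.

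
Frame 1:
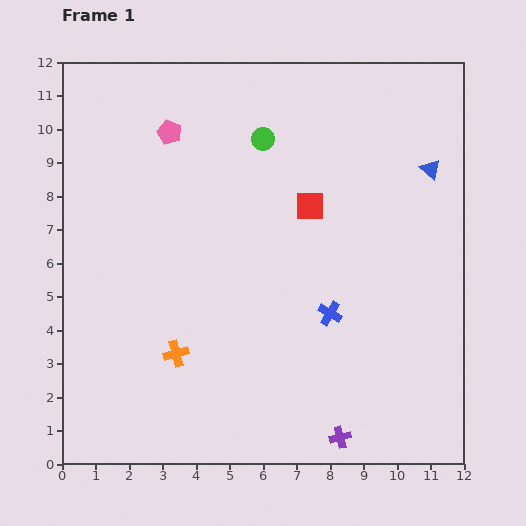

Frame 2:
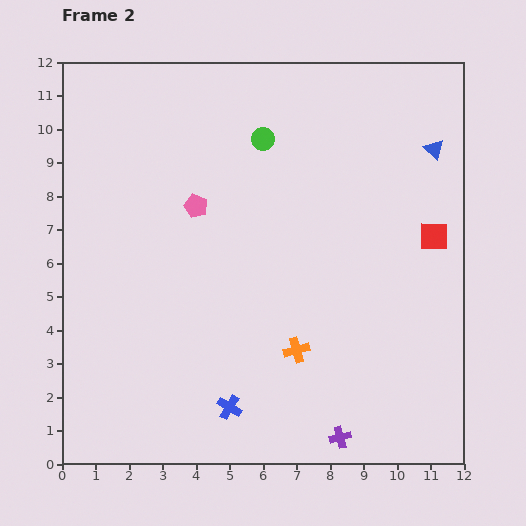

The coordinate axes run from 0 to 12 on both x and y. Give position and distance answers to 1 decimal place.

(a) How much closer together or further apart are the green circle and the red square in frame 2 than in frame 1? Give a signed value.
+3.5

Distance in frame 1: 2.4. Distance in frame 2: 5.9.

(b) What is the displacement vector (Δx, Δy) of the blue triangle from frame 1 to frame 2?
(0.1, 0.6)

The blue triangle was at (11.0, 8.8) in frame 1 and (11.1, 9.4) in frame 2.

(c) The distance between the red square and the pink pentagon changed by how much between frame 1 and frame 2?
+2.5

Distance in frame 1: 4.7. Distance in frame 2: 7.2.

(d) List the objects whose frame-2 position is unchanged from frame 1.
the green circle, the purple cross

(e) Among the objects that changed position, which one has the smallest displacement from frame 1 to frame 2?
the blue triangle

(moved 0.6)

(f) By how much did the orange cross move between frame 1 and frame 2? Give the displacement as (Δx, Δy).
(3.6, 0.1)

The orange cross was at (3.4, 3.3) in frame 1 and (7.0, 3.4) in frame 2.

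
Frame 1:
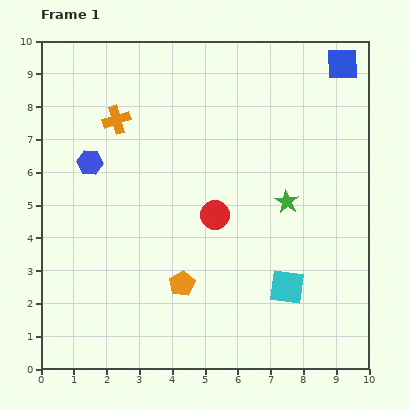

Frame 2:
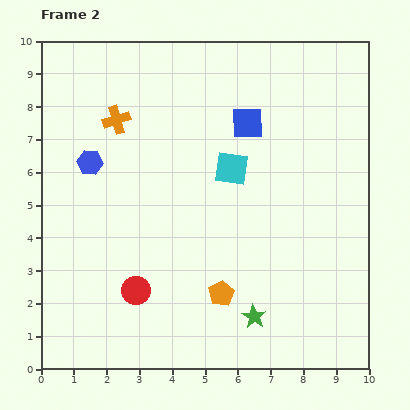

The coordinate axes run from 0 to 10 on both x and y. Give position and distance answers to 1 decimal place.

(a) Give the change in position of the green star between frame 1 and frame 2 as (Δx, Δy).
(-1.0, -3.5)

The green star was at (7.5, 5.1) in frame 1 and (6.5, 1.6) in frame 2.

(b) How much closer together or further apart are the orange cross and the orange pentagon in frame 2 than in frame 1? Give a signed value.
+0.8

Distance in frame 1: 5.4. Distance in frame 2: 6.2.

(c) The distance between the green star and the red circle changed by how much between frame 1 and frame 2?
+1.5

Distance in frame 1: 2.2. Distance in frame 2: 3.7.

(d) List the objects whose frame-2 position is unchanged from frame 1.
the orange cross, the blue hexagon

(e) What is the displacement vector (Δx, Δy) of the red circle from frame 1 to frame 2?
(-2.4, -2.3)

The red circle was at (5.3, 4.7) in frame 1 and (2.9, 2.4) in frame 2.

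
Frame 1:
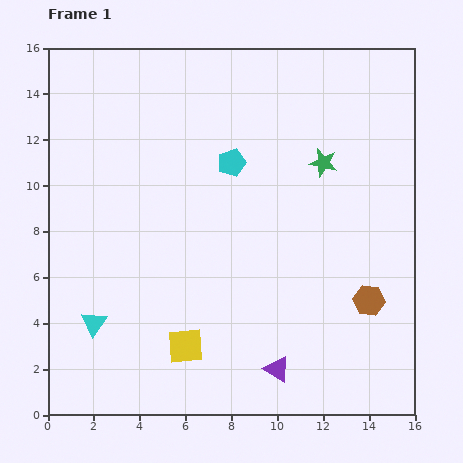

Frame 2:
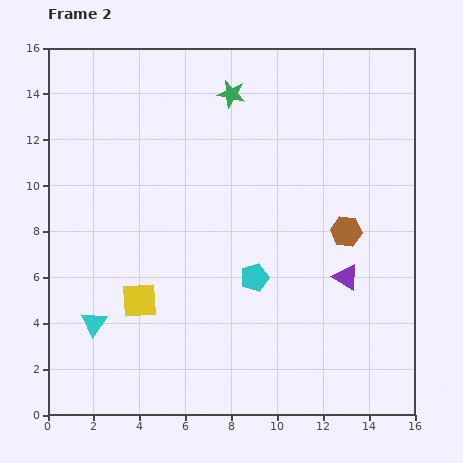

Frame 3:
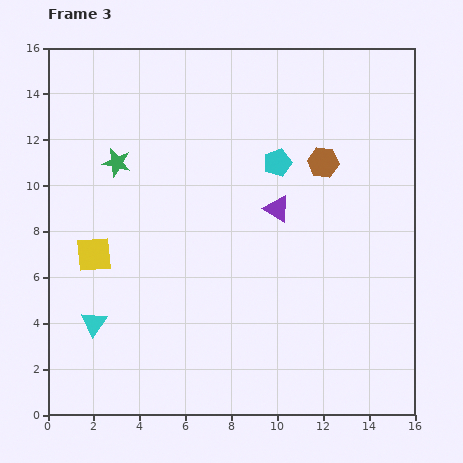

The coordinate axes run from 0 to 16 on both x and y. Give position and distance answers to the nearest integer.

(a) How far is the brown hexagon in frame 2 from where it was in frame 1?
3

The brown hexagon moved from (14, 5) to (13, 8), a distance of √(1² + 3²) ≈ 3.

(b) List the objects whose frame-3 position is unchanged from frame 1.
the cyan triangle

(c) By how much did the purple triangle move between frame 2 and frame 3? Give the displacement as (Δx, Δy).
(-3, 3)

The purple triangle was at (13, 6) in frame 2 and (10, 9) in frame 3.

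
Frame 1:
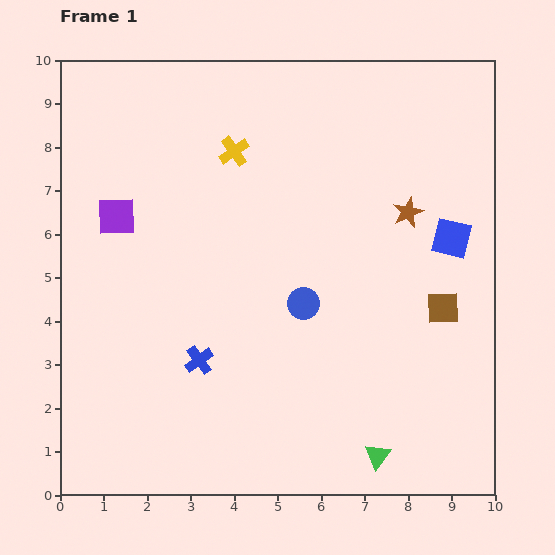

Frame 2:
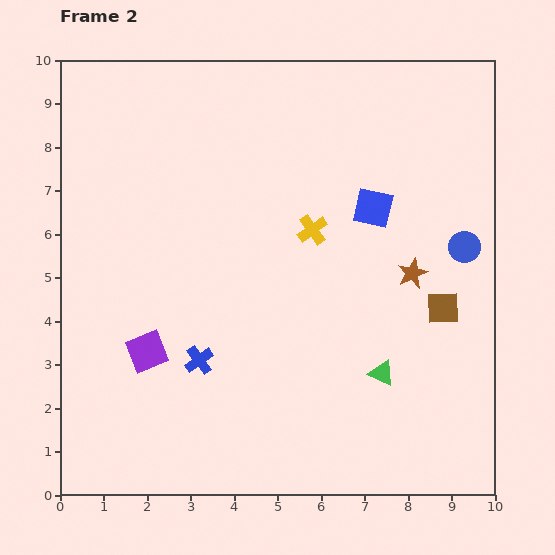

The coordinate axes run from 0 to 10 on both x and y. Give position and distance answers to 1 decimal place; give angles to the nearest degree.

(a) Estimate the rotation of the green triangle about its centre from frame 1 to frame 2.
43° counter-clockwise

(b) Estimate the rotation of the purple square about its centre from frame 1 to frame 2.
20° counter-clockwise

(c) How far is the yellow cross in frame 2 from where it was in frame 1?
2.5

The yellow cross moved from (4.0, 7.9) to (5.8, 6.1), a distance of √(1.8² + 1.8²) ≈ 2.5.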